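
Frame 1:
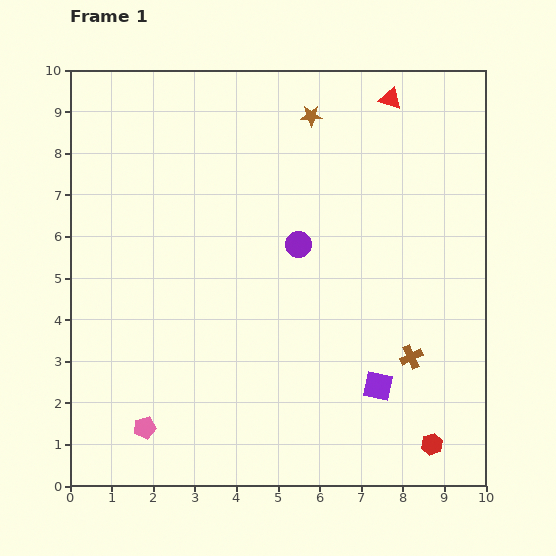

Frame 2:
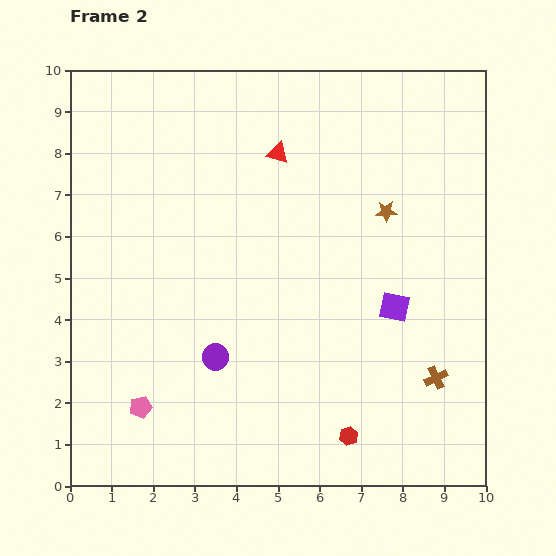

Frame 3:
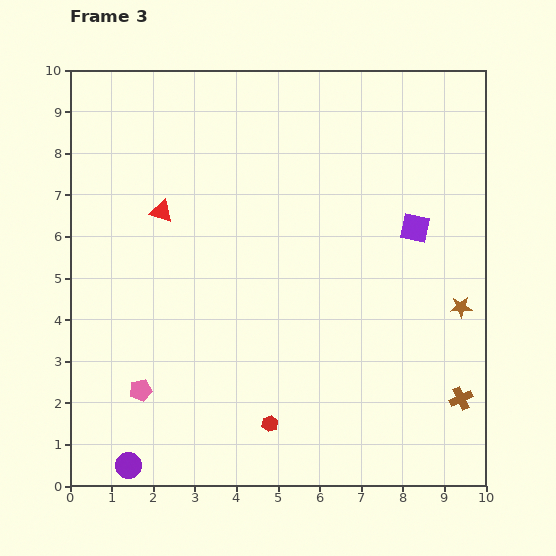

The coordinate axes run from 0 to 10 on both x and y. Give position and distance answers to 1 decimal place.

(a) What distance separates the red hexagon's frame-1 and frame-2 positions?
2.0

The red hexagon moved from (8.7, 1.0) to (6.7, 1.2), a distance of √(2.0² + 0.2²) ≈ 2.0.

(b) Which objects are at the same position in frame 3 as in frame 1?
none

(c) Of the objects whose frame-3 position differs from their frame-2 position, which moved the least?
the pink pentagon

(moved 0.4)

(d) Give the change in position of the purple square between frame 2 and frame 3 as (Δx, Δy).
(0.5, 1.9)

The purple square was at (7.8, 4.3) in frame 2 and (8.3, 6.2) in frame 3.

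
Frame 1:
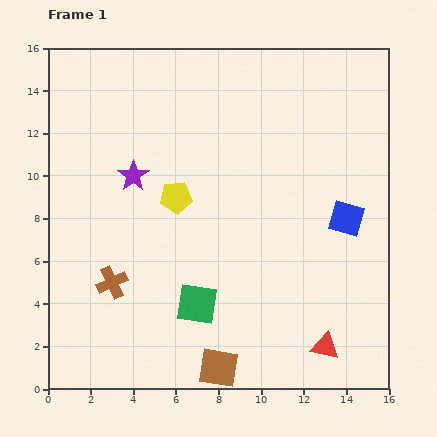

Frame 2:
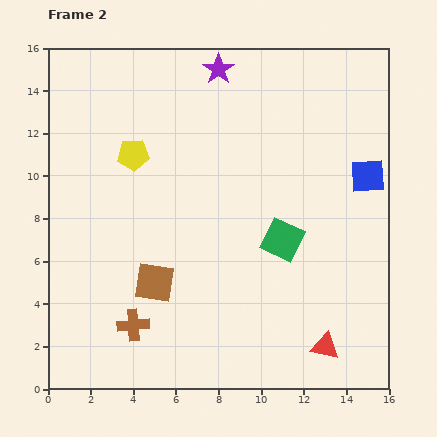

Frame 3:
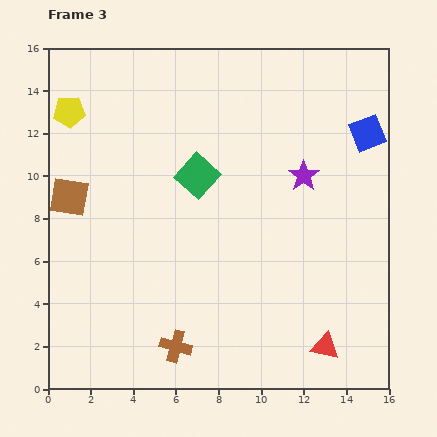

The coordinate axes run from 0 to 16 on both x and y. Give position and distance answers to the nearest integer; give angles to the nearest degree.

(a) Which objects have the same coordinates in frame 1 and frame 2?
the red triangle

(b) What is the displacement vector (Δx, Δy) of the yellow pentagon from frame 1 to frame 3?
(-5, 4)

The yellow pentagon was at (6, 9) in frame 1 and (1, 13) in frame 3.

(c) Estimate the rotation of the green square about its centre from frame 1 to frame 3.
34° clockwise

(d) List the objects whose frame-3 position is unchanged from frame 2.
the red triangle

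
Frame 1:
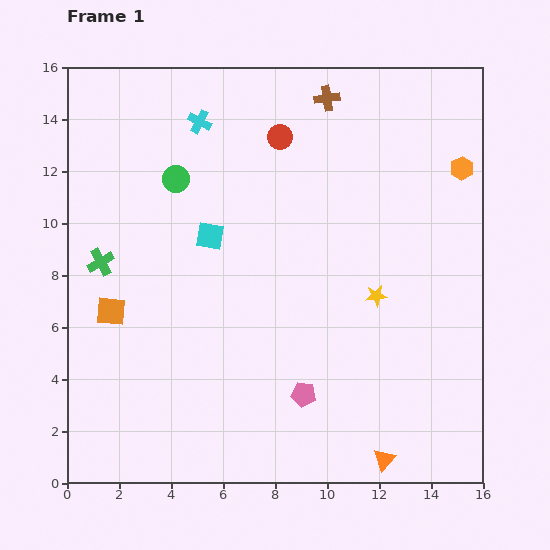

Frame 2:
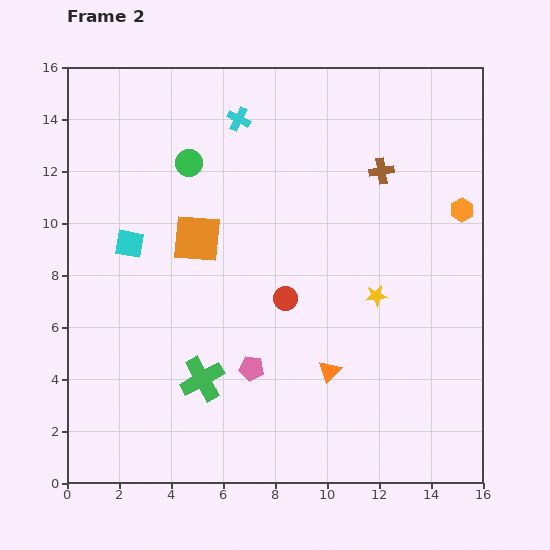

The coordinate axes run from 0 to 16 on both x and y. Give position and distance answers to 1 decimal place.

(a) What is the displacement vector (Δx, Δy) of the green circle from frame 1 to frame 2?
(0.5, 0.6)

The green circle was at (4.2, 11.7) in frame 1 and (4.7, 12.3) in frame 2.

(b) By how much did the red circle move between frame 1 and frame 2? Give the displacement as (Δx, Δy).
(0.2, -6.2)

The red circle was at (8.2, 13.3) in frame 1 and (8.4, 7.1) in frame 2.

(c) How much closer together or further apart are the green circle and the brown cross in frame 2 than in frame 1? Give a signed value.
+0.8

Distance in frame 1: 6.6. Distance in frame 2: 7.4.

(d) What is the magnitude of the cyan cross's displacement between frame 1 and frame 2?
1.5

The cyan cross moved from (5.1, 13.9) to (6.6, 14.0), a distance of √(1.5² + 0.1²) ≈ 1.5.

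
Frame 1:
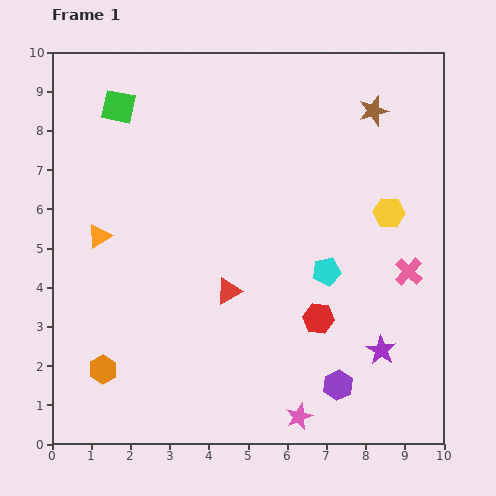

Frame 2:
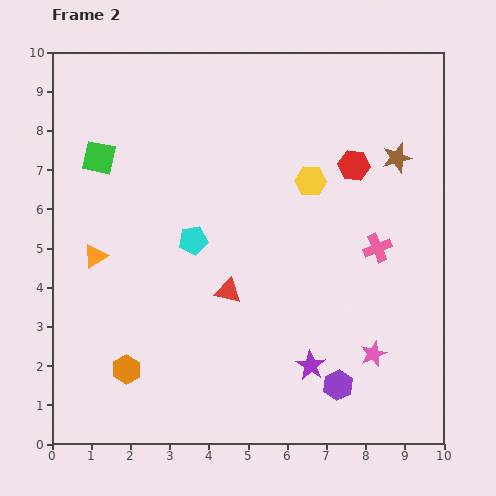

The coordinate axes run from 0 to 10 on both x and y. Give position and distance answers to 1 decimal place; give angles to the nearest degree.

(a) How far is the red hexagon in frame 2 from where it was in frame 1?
4.0

The red hexagon moved from (6.8, 3.2) to (7.7, 7.1), a distance of √(0.9² + 3.9²) ≈ 4.0.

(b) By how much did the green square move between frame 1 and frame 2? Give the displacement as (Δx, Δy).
(-0.5, -1.3)

The green square was at (1.7, 8.6) in frame 1 and (1.2, 7.3) in frame 2.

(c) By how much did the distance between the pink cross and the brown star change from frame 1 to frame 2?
-1.8

Distance in frame 1: 4.2. Distance in frame 2: 2.4.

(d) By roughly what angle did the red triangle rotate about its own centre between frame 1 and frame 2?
40° clockwise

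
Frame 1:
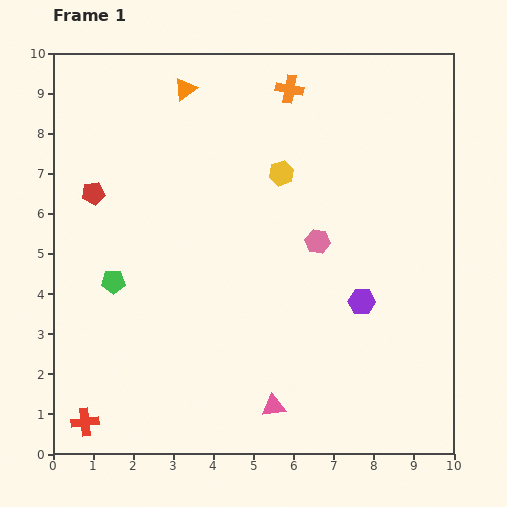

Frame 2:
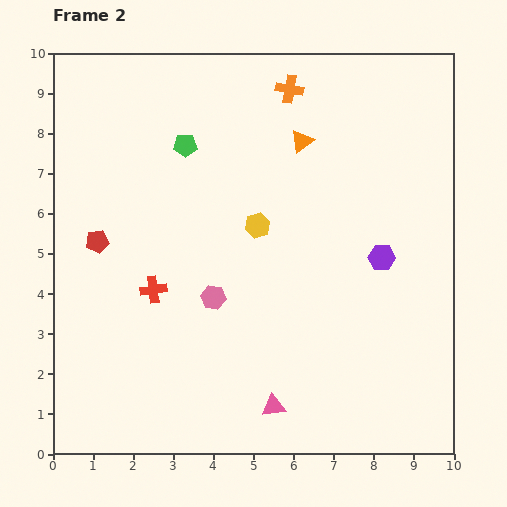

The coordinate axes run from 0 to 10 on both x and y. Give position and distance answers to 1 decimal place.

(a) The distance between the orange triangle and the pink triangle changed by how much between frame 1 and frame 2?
-1.6

Distance in frame 1: 8.2. Distance in frame 2: 6.6.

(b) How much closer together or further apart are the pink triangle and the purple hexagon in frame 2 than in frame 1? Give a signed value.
+1.2

Distance in frame 1: 3.4. Distance in frame 2: 4.6.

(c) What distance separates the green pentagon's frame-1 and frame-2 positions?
3.8

The green pentagon moved from (1.5, 4.3) to (3.3, 7.7), a distance of √(1.8² + 3.4²) ≈ 3.8.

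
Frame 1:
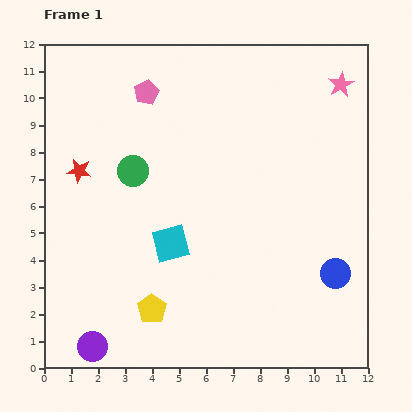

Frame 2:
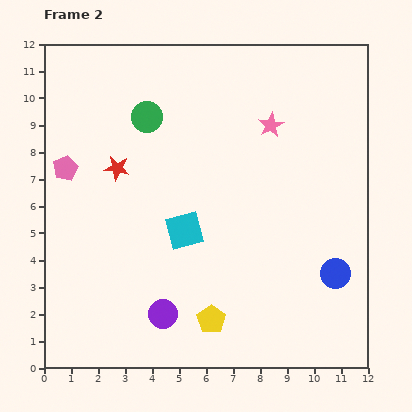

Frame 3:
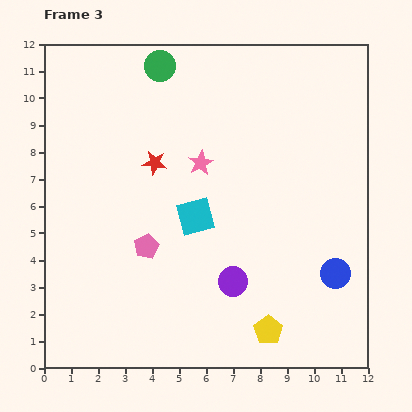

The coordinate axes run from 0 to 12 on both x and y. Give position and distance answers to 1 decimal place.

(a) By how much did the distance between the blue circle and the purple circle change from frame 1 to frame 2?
-2.8

Distance in frame 1: 9.4. Distance in frame 2: 6.6.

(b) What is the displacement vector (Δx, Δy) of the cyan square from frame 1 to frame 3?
(0.9, 1.0)

The cyan square was at (4.7, 4.6) in frame 1 and (5.6, 5.6) in frame 3.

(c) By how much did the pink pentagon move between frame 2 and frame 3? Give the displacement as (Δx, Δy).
(3.0, -2.9)

The pink pentagon was at (0.8, 7.4) in frame 2 and (3.8, 4.5) in frame 3.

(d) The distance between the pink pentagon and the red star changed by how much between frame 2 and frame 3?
+1.2

Distance in frame 2: 1.9. Distance in frame 3: 3.1.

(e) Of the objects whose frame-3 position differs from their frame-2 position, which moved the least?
the cyan square

(moved 0.6)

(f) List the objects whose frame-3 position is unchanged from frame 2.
the blue circle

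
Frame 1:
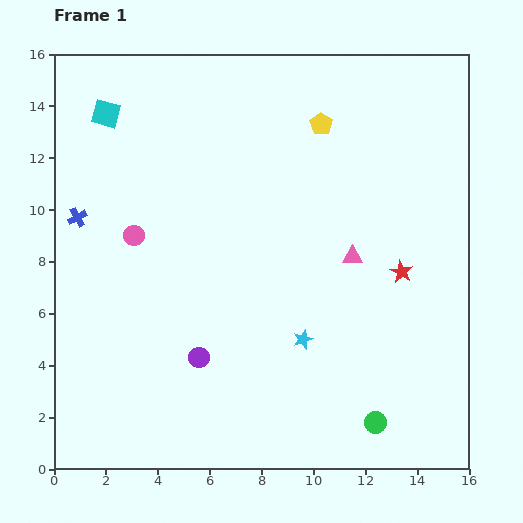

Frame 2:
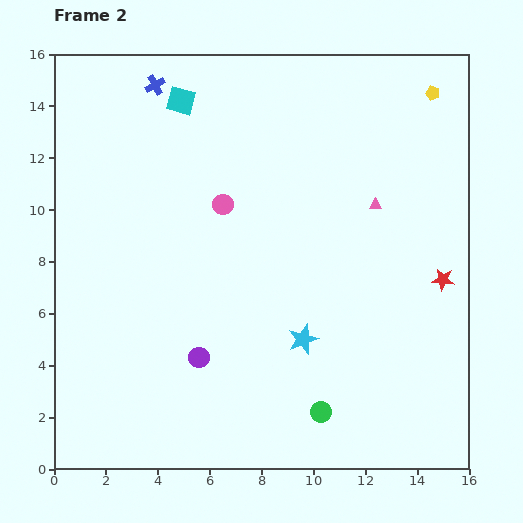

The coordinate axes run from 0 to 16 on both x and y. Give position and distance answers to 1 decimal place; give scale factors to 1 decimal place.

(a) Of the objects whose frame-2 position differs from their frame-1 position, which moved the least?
the red star

(moved 1.6)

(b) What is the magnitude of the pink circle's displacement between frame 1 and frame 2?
3.6

The pink circle moved from (3.1, 9.0) to (6.5, 10.2), a distance of √(3.4² + 1.2²) ≈ 3.6.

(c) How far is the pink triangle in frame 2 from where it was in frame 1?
2.2

The pink triangle moved from (11.5, 8.2) to (12.4, 10.2), a distance of √(0.9² + 2.0²) ≈ 2.2.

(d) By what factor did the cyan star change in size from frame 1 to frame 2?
1.5×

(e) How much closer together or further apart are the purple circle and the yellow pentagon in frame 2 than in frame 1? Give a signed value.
+3.4

Distance in frame 1: 10.2. Distance in frame 2: 13.6.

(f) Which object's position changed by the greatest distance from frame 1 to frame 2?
the blue cross

(moved 5.9; next 4.5)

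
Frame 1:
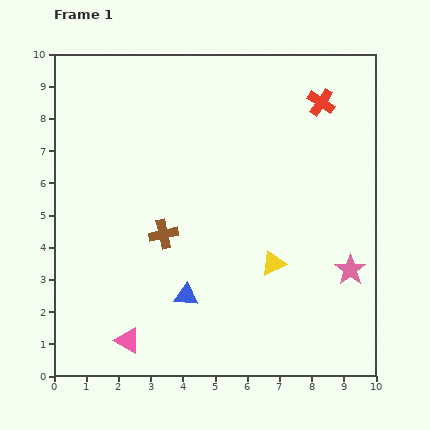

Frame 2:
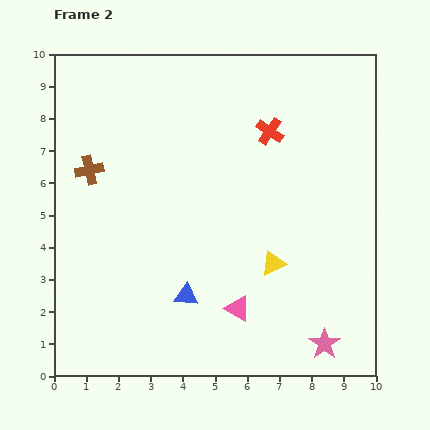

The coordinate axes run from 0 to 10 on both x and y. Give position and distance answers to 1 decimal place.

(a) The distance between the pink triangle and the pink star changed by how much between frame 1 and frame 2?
-4.3

Distance in frame 1: 7.2. Distance in frame 2: 2.9.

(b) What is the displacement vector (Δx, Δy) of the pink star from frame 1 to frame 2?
(-0.8, -2.3)

The pink star was at (9.2, 3.3) in frame 1 and (8.4, 1.0) in frame 2.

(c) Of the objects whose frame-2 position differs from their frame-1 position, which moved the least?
the red cross

(moved 1.8)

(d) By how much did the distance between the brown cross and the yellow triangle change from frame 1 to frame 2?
+2.9

Distance in frame 1: 3.5. Distance in frame 2: 6.4.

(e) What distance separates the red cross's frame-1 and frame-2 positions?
1.8

The red cross moved from (8.3, 8.5) to (6.7, 7.6), a distance of √(1.6² + 0.9²) ≈ 1.8.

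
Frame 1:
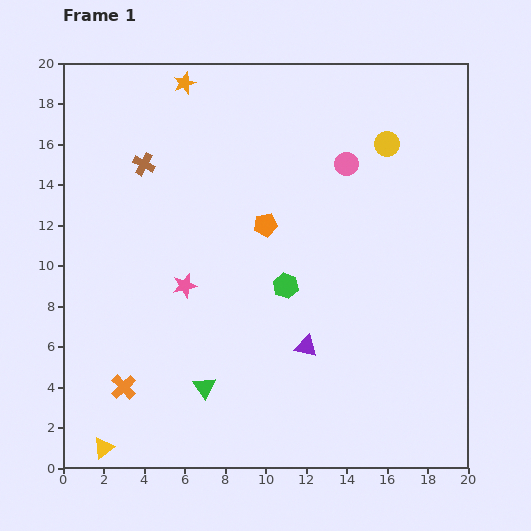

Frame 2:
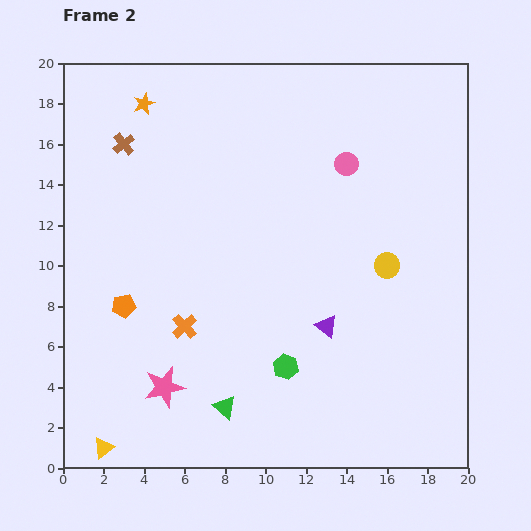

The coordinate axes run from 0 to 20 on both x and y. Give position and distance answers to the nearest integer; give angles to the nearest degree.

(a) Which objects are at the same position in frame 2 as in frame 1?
the yellow triangle, the pink circle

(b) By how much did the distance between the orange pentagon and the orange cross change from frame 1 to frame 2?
-8

Distance in frame 1: 11. Distance in frame 2: 3.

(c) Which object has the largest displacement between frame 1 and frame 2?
the orange pentagon

(moved 8; next 6)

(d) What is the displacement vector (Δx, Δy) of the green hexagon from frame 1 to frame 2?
(0, -4)

The green hexagon was at (11, 9) in frame 1 and (11, 5) in frame 2.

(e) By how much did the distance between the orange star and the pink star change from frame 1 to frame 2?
+4

Distance in frame 1: 10. Distance in frame 2: 14.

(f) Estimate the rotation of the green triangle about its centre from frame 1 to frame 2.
15° counter-clockwise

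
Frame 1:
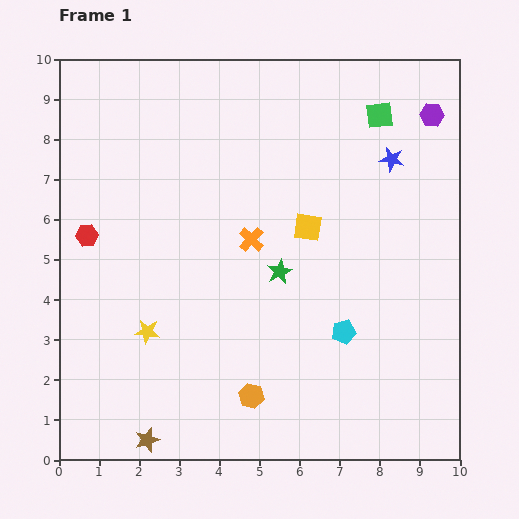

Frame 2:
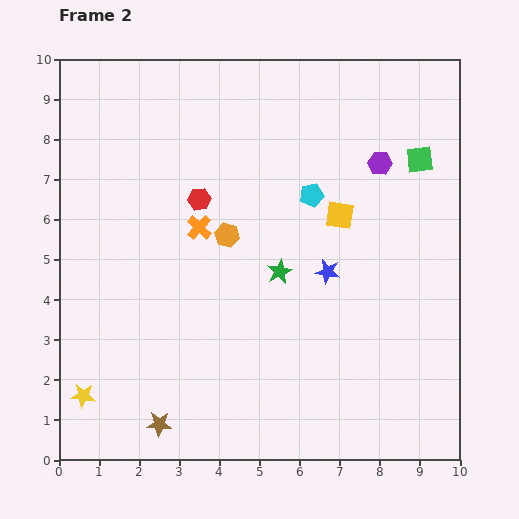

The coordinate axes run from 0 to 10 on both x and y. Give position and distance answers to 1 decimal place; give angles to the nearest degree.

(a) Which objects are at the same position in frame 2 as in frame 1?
the green star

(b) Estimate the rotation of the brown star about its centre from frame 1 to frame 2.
20° clockwise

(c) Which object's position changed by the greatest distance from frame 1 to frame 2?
the orange hexagon

(moved 4.0; next 3.5)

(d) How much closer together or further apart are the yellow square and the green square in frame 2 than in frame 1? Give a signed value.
-0.9

Distance in frame 1: 3.3. Distance in frame 2: 2.4.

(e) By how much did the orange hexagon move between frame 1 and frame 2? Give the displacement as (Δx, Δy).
(-0.6, 4.0)

The orange hexagon was at (4.8, 1.6) in frame 1 and (4.2, 5.6) in frame 2.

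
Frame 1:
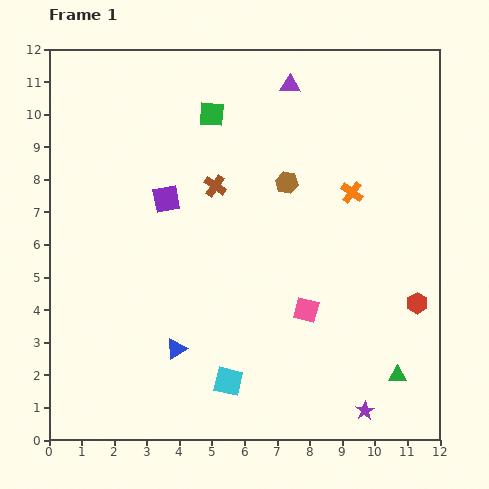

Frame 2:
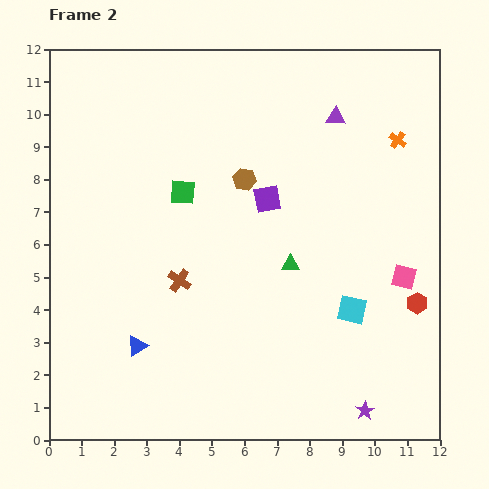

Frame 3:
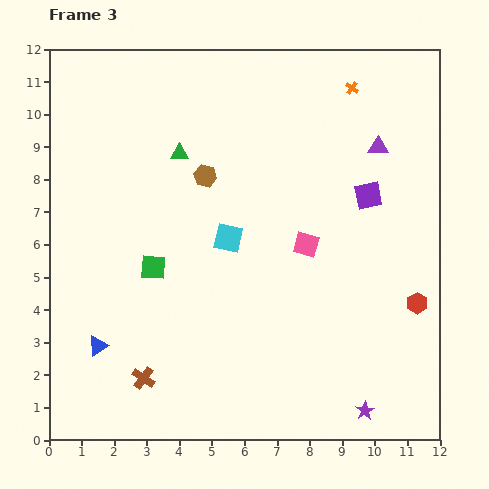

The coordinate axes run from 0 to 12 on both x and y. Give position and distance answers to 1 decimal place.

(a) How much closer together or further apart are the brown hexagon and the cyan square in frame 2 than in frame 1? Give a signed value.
-1.2

Distance in frame 1: 6.4. Distance in frame 2: 5.2.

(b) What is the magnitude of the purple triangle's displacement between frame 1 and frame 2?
1.7

The purple triangle moved from (7.4, 10.9) to (8.8, 9.9), a distance of √(1.4² + 1.0²) ≈ 1.7.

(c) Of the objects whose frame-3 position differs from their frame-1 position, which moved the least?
the pink square

(moved 2.0)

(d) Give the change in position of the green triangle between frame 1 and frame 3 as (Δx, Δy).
(-6.7, 6.8)

The green triangle was at (10.7, 2.0) in frame 1 and (4.0, 8.8) in frame 3.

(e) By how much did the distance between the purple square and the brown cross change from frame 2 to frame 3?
+5.2

Distance in frame 2: 3.7. Distance in frame 3: 8.9.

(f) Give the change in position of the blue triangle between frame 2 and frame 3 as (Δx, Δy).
(-1.2, 0.0)

The blue triangle was at (2.7, 2.9) in frame 2 and (1.5, 2.9) in frame 3.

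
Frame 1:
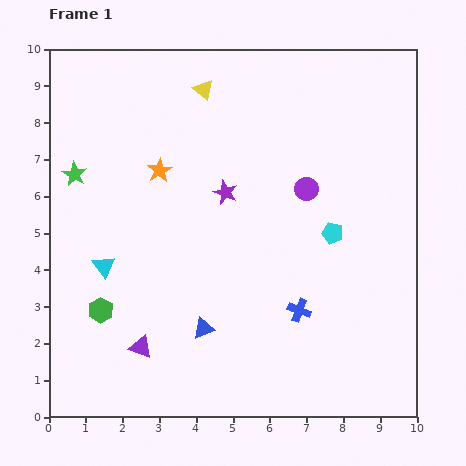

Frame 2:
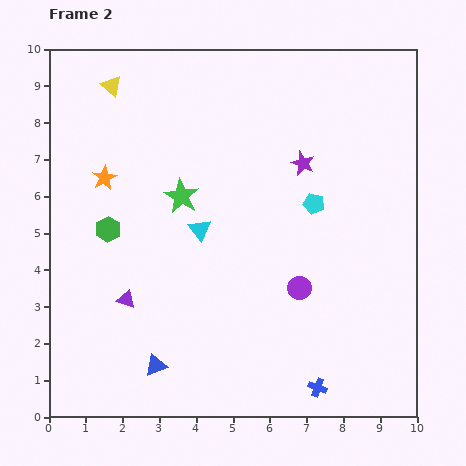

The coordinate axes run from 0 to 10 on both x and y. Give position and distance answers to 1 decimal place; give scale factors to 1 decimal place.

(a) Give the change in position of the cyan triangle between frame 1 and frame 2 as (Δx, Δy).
(2.6, 1.0)

The cyan triangle was at (1.5, 4.1) in frame 1 and (4.1, 5.1) in frame 2.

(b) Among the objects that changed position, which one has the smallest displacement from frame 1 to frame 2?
the cyan pentagon

(moved 0.9)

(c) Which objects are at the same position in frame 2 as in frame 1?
none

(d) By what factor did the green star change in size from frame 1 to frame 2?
1.4×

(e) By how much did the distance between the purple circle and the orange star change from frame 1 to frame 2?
+2.1

Distance in frame 1: 4.0. Distance in frame 2: 6.1.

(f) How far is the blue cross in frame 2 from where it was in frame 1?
2.2

The blue cross moved from (6.8, 2.9) to (7.3, 0.8), a distance of √(0.5² + 2.1²) ≈ 2.2.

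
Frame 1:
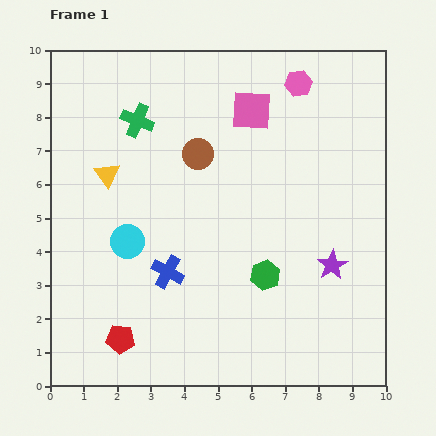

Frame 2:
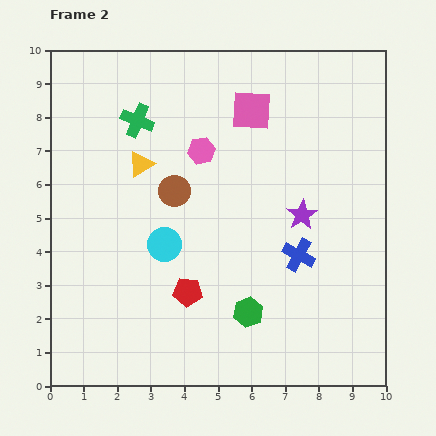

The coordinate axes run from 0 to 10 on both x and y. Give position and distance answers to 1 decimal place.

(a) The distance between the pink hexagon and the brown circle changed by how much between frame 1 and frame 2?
-2.3

Distance in frame 1: 3.7. Distance in frame 2: 1.4.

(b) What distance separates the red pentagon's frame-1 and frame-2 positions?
2.4

The red pentagon moved from (2.1, 1.4) to (4.1, 2.8), a distance of √(2.0² + 1.4²) ≈ 2.4.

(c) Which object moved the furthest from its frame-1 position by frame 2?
the blue cross

(moved 3.9; next 3.5)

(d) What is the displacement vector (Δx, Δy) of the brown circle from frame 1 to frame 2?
(-0.7, -1.1)

The brown circle was at (4.4, 6.9) in frame 1 and (3.7, 5.8) in frame 2.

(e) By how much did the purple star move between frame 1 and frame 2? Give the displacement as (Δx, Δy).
(-0.9, 1.5)

The purple star was at (8.4, 3.6) in frame 1 and (7.5, 5.1) in frame 2.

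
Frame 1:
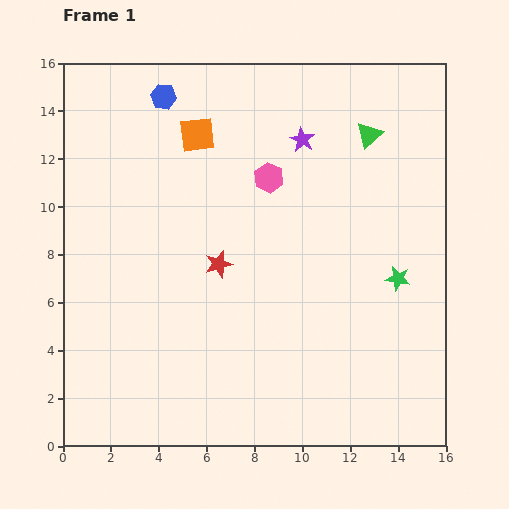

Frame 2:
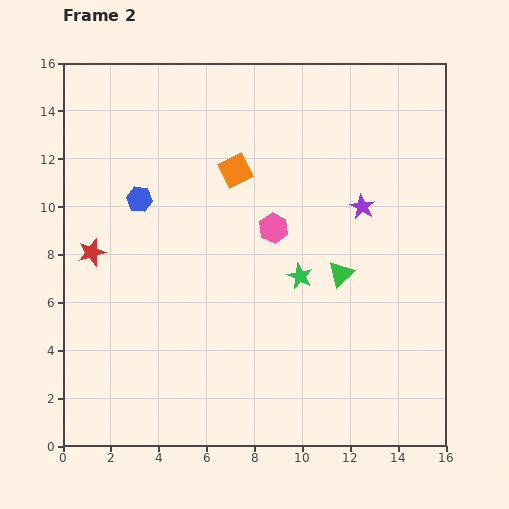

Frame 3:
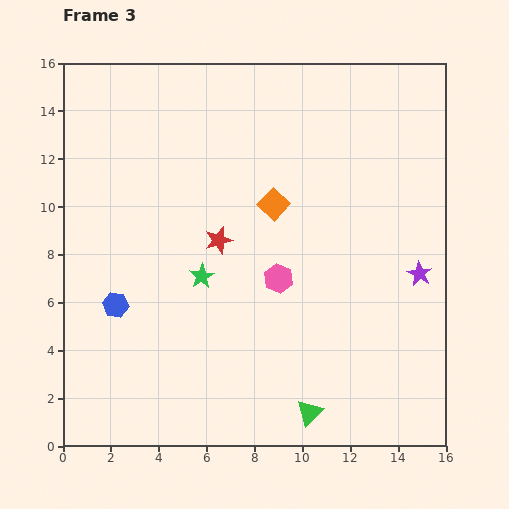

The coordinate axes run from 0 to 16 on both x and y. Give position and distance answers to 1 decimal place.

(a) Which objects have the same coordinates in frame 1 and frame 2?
none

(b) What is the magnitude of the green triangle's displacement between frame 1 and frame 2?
5.9

The green triangle moved from (12.8, 13.0) to (11.6, 7.2), a distance of √(1.2² + 5.8²) ≈ 5.9.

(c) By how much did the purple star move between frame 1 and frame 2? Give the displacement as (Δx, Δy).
(2.5, -2.8)

The purple star was at (10.0, 12.8) in frame 1 and (12.5, 10.0) in frame 2.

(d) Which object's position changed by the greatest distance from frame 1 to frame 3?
the green triangle

(moved 11.9; next 8.9)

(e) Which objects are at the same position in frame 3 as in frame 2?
none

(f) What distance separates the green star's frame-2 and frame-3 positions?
4.1

The green star moved from (9.9, 7.1) to (5.8, 7.1), a distance of √(4.1² + 0.0²) ≈ 4.1.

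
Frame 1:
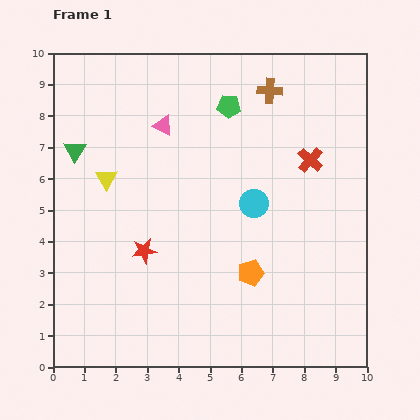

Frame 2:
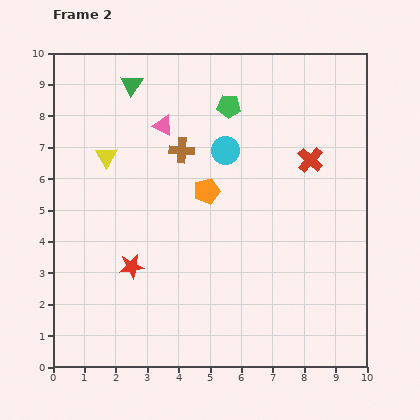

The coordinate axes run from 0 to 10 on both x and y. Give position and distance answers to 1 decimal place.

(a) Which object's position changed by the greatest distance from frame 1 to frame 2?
the brown cross

(moved 3.4; next 3.0)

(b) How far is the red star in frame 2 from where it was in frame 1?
0.6

The red star moved from (2.9, 3.7) to (2.5, 3.2), a distance of √(0.4² + 0.5²) ≈ 0.6.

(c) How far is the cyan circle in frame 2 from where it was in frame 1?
1.9

The cyan circle moved from (6.4, 5.2) to (5.5, 6.9), a distance of √(0.9² + 1.7²) ≈ 1.9.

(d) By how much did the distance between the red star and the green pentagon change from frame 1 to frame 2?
+0.7

Distance in frame 1: 5.3. Distance in frame 2: 6.0.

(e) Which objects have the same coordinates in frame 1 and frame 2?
the green pentagon, the pink triangle, the red cross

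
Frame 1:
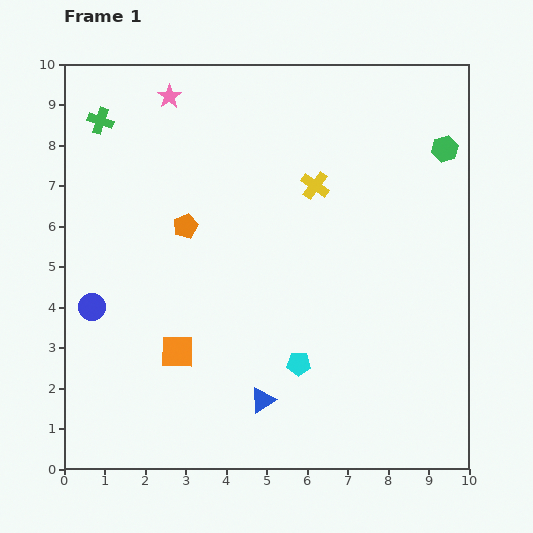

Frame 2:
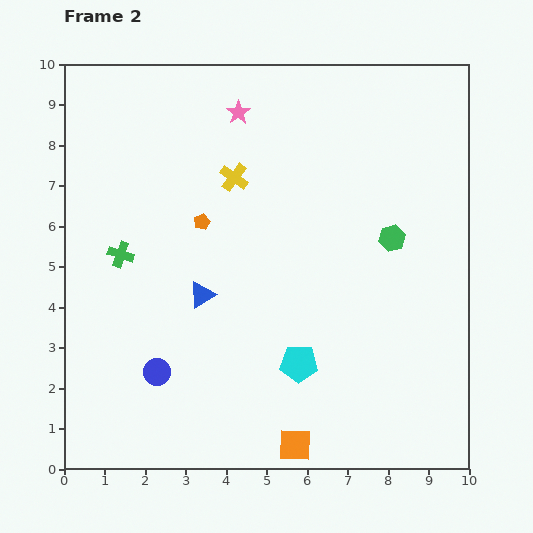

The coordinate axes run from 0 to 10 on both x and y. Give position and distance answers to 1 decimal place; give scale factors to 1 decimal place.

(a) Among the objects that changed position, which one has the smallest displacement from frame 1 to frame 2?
the orange pentagon

(moved 0.4)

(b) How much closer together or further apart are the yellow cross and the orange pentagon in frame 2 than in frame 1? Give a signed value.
-2.0

Distance in frame 1: 3.4. Distance in frame 2: 1.4.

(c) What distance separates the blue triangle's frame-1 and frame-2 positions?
3.0

The blue triangle moved from (4.9, 1.7) to (3.4, 4.3), a distance of √(1.5² + 2.6²) ≈ 3.0.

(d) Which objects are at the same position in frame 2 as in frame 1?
the cyan pentagon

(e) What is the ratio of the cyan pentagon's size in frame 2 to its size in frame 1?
1.5×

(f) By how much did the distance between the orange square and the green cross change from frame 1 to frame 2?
+0.4

Distance in frame 1: 6.0. Distance in frame 2: 6.4.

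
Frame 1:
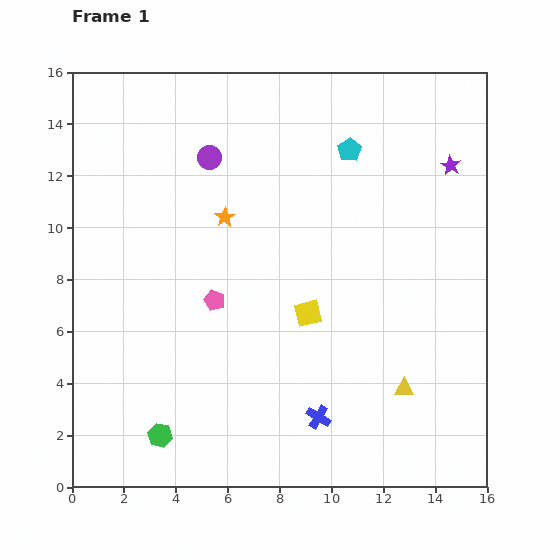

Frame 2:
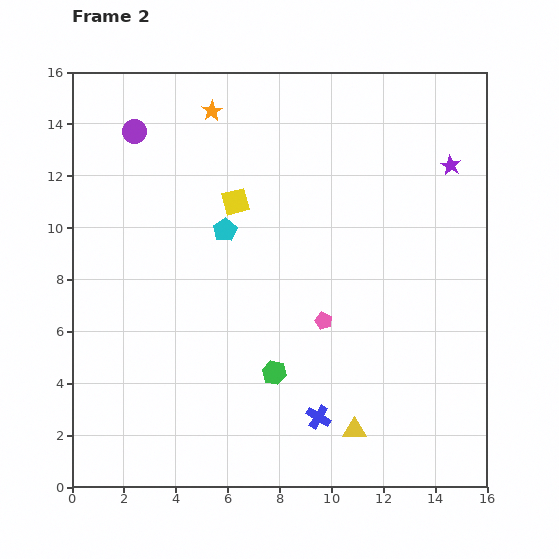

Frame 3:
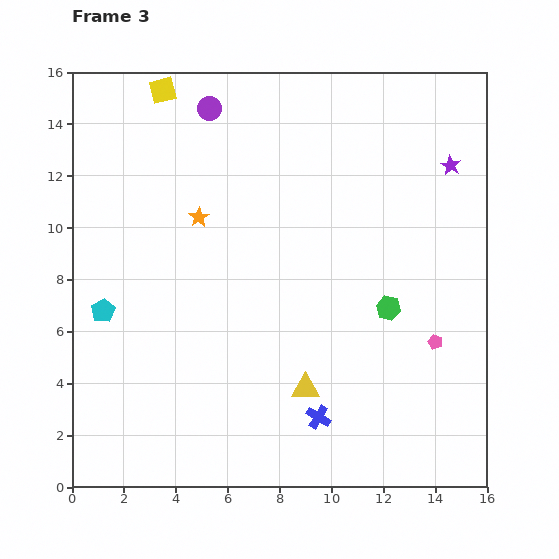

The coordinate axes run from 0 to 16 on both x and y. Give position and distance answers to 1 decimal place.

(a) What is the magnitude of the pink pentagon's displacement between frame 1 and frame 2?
4.3

The pink pentagon moved from (5.5, 7.2) to (9.7, 6.4), a distance of √(4.2² + 0.8²) ≈ 4.3.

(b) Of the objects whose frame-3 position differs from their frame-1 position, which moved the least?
the orange star

(moved 1.0)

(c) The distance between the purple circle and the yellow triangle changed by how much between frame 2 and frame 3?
-2.9

Distance in frame 2: 14.3. Distance in frame 3: 11.4.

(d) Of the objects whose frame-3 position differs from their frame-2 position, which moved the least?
the yellow triangle

(moved 2.5)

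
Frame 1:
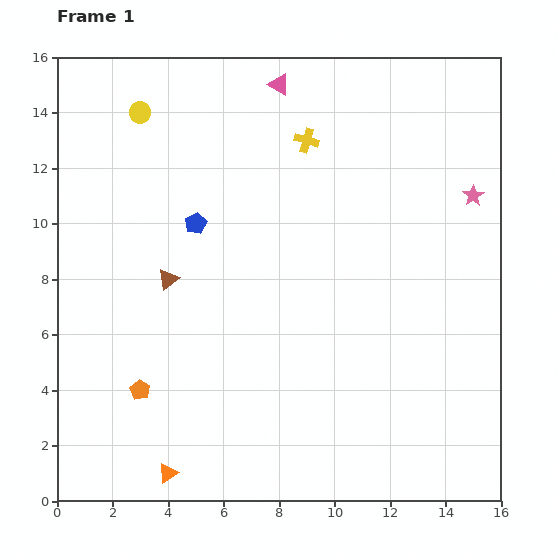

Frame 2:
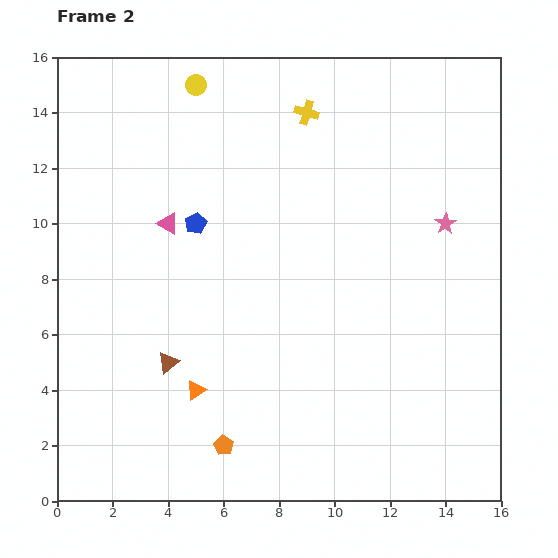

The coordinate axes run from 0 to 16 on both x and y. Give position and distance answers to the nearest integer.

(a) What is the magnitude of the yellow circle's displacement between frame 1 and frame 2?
2

The yellow circle moved from (3, 14) to (5, 15), a distance of √(2² + 1²) ≈ 2.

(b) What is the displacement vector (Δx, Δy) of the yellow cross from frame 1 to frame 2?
(0, 1)

The yellow cross was at (9, 13) in frame 1 and (9, 14) in frame 2.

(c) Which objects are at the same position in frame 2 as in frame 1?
the blue pentagon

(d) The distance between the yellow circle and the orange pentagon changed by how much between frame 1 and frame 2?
+3

Distance in frame 1: 10. Distance in frame 2: 13.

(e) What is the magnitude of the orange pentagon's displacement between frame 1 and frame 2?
4

The orange pentagon moved from (3, 4) to (6, 2), a distance of √(3² + 2²) ≈ 4.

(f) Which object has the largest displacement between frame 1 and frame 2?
the pink triangle

(moved 6; next 4)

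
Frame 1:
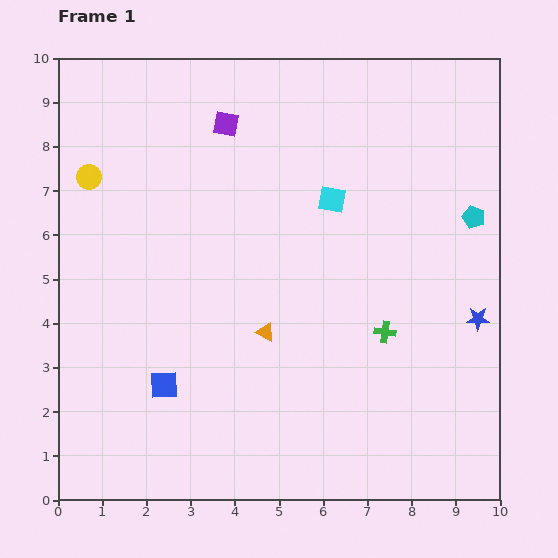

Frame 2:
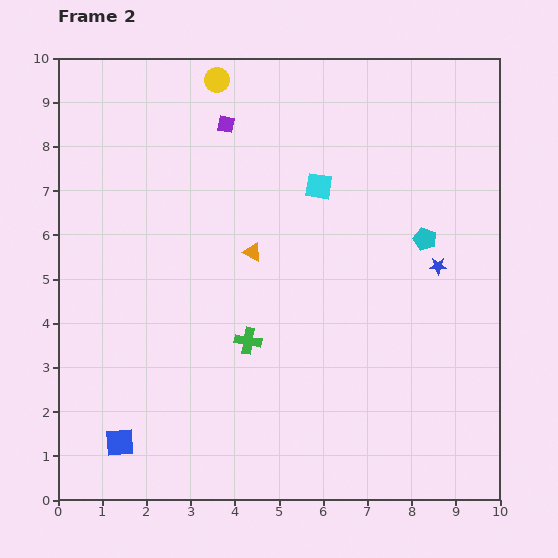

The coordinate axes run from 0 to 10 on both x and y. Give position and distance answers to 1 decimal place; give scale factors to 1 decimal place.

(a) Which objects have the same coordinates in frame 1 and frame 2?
the purple square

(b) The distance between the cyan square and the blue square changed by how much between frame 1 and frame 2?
+1.6

Distance in frame 1: 5.7. Distance in frame 2: 7.3.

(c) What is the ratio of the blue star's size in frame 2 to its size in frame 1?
0.7×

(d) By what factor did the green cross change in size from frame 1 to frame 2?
1.3×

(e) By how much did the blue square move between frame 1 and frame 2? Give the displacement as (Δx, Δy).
(-1.0, -1.3)

The blue square was at (2.4, 2.6) in frame 1 and (1.4, 1.3) in frame 2.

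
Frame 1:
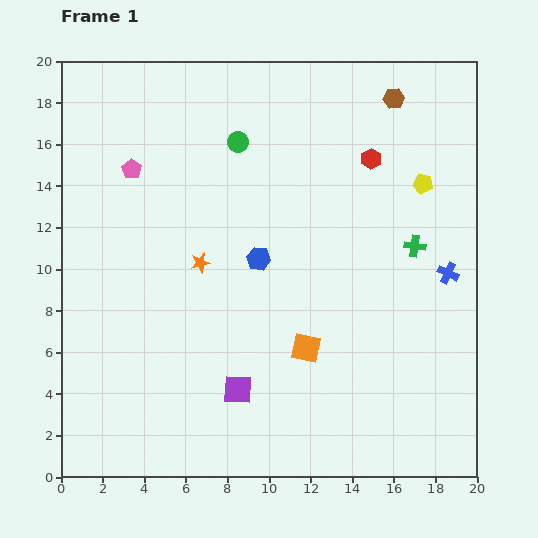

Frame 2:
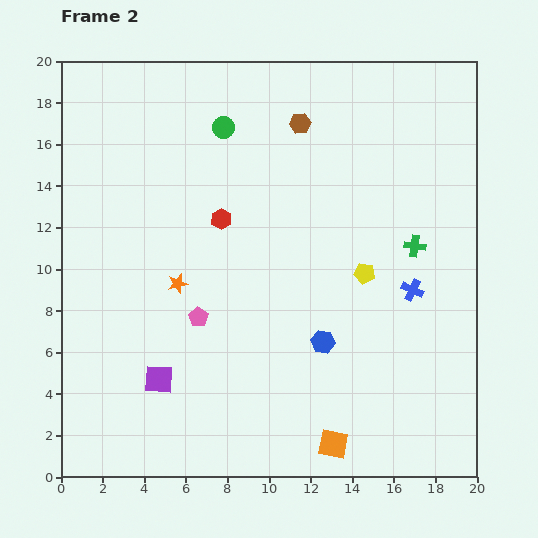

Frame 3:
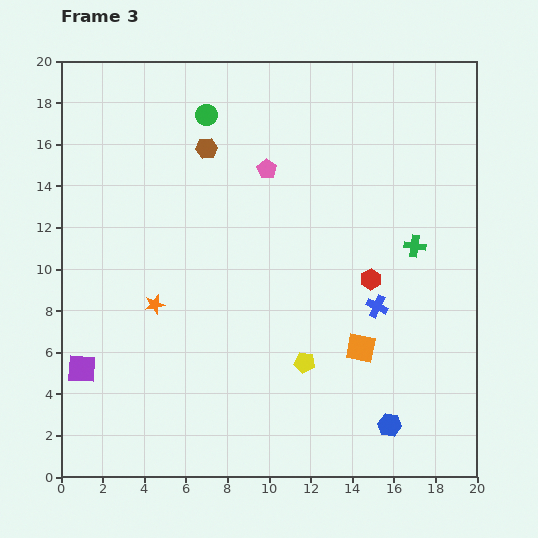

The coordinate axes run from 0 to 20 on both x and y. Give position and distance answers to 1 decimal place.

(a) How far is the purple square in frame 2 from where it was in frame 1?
3.8

The purple square moved from (8.5, 4.2) to (4.7, 4.7), a distance of √(3.8² + 0.5²) ≈ 3.8.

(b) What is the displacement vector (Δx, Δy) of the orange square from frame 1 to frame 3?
(2.6, 0.0)

The orange square was at (11.8, 6.2) in frame 1 and (14.4, 6.2) in frame 3.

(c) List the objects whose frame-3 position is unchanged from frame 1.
the green cross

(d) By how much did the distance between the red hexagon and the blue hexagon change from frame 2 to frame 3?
-0.6

Distance in frame 2: 7.7. Distance in frame 3: 7.1.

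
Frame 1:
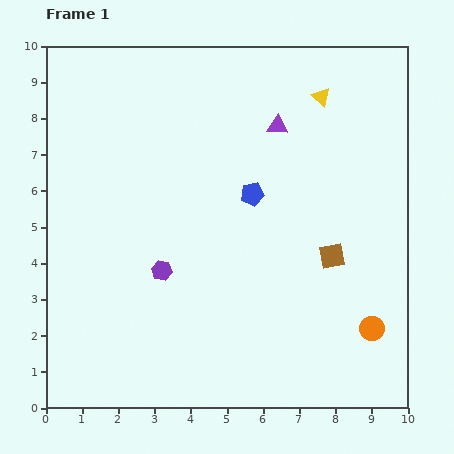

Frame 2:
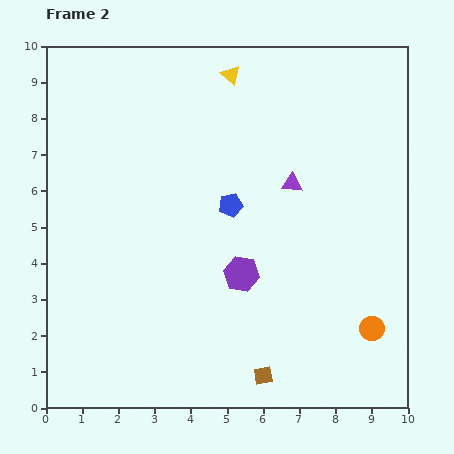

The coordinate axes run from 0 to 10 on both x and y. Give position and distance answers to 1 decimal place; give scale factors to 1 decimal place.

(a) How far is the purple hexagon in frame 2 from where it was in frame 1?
2.2

The purple hexagon moved from (3.2, 3.8) to (5.4, 3.7), a distance of √(2.2² + 0.1²) ≈ 2.2.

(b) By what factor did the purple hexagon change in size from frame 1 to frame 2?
1.7×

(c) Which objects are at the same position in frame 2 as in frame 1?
the orange circle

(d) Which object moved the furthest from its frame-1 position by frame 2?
the brown square

(moved 3.8; next 2.6)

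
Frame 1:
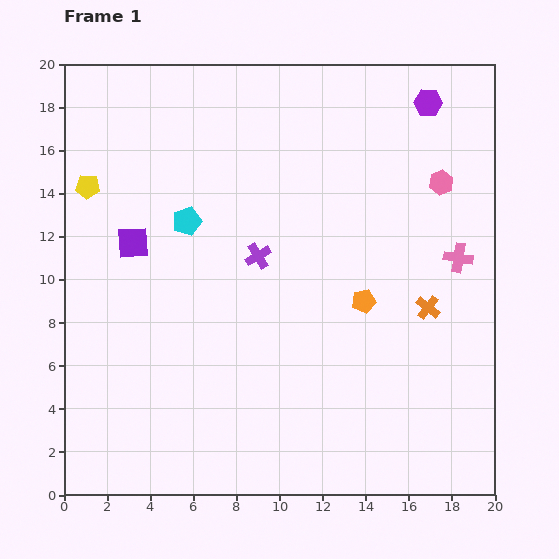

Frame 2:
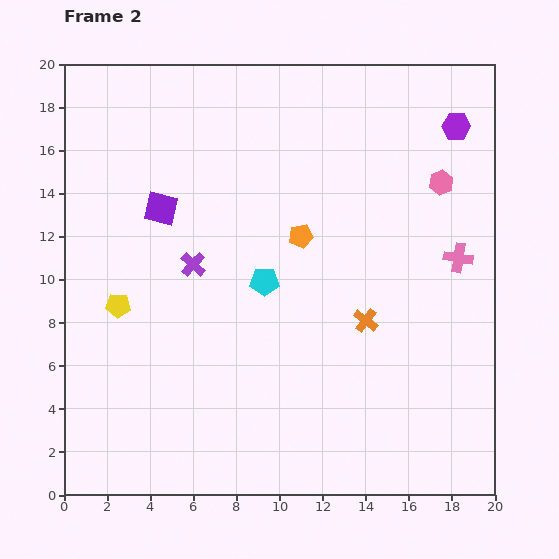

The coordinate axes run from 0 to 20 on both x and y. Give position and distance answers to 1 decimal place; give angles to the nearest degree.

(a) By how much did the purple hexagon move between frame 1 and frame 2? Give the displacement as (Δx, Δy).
(1.3, -1.1)

The purple hexagon was at (16.9, 18.2) in frame 1 and (18.2, 17.1) in frame 2.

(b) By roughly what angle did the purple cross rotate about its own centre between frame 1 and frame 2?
18° counter-clockwise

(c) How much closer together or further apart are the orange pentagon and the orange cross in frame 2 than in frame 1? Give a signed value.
+1.9

Distance in frame 1: 3.0. Distance in frame 2: 4.9.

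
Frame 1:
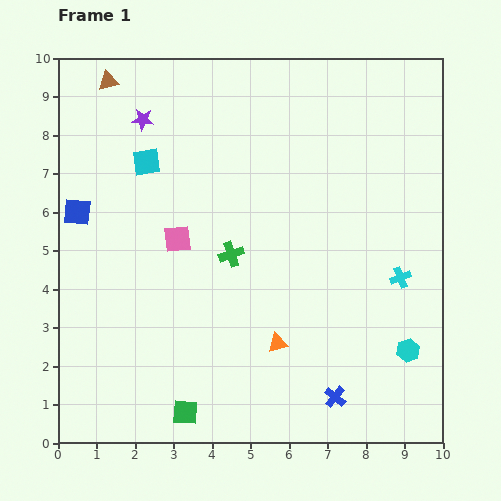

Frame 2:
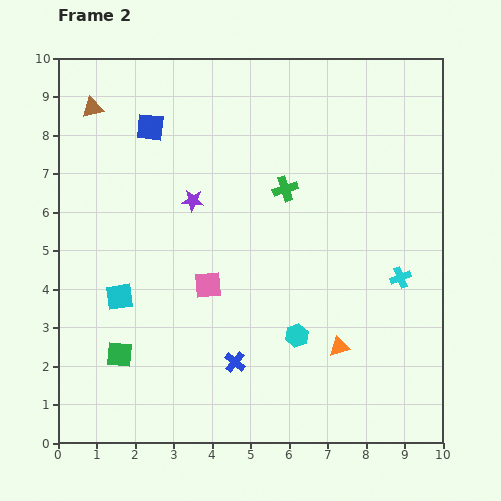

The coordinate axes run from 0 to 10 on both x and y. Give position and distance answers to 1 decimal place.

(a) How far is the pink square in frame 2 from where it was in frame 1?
1.4

The pink square moved from (3.1, 5.3) to (3.9, 4.1), a distance of √(0.8² + 1.2²) ≈ 1.4.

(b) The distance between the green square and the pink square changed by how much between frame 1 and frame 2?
-1.6

Distance in frame 1: 4.5. Distance in frame 2: 2.9.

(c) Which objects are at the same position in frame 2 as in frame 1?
the cyan cross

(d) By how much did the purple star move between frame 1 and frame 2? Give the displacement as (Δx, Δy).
(1.3, -2.1)

The purple star was at (2.2, 8.4) in frame 1 and (3.5, 6.3) in frame 2.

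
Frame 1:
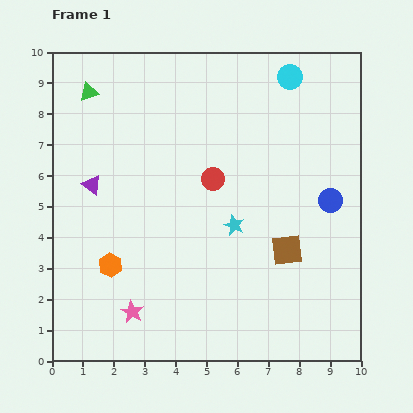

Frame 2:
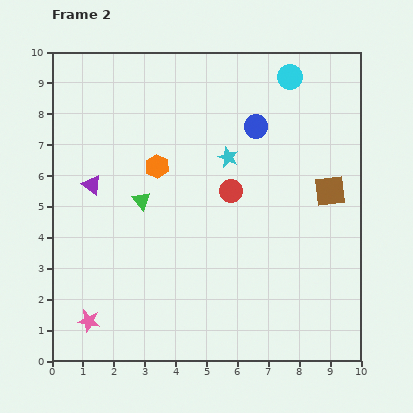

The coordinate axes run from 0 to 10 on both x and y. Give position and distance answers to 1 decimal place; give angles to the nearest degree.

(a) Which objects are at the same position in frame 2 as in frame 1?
the cyan circle, the purple triangle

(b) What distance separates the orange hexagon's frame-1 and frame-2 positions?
3.5

The orange hexagon moved from (1.9, 3.1) to (3.4, 6.3), a distance of √(1.5² + 3.2²) ≈ 3.5.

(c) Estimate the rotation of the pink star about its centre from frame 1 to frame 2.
18° counter-clockwise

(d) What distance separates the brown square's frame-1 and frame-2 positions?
2.4

The brown square moved from (7.6, 3.6) to (9.0, 5.5), a distance of √(1.4² + 1.9²) ≈ 2.4.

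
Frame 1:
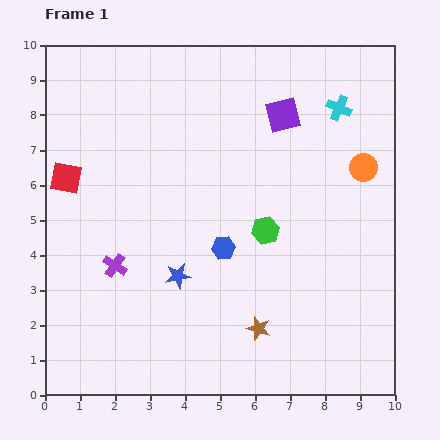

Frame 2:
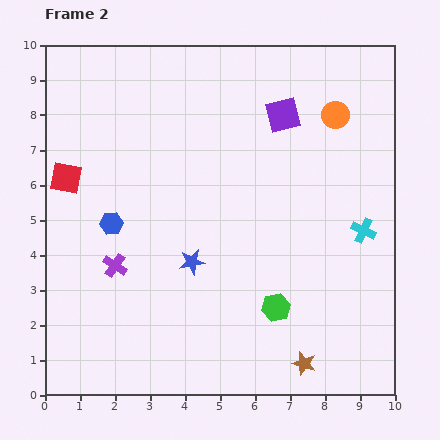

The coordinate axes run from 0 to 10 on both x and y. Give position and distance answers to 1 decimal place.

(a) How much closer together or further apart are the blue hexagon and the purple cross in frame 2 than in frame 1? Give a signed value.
-1.9

Distance in frame 1: 3.1. Distance in frame 2: 1.2.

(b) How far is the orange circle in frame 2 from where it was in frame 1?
1.7

The orange circle moved from (9.1, 6.5) to (8.3, 8.0), a distance of √(0.8² + 1.5²) ≈ 1.7.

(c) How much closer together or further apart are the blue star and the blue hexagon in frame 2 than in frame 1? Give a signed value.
+1.0

Distance in frame 1: 1.5. Distance in frame 2: 2.5.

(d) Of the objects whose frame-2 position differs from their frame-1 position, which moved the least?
the blue star

(moved 0.6)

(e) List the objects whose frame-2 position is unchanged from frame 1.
the purple cross, the purple square, the red square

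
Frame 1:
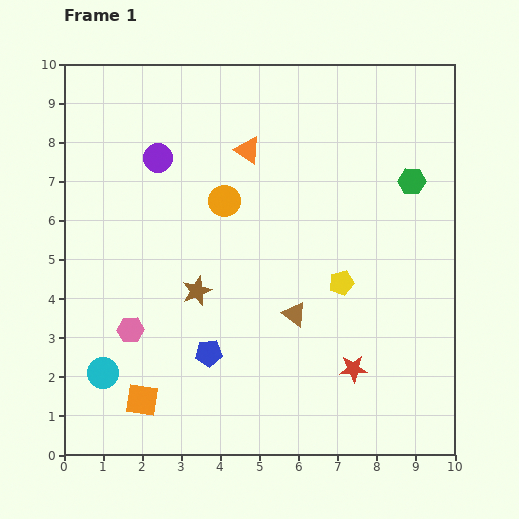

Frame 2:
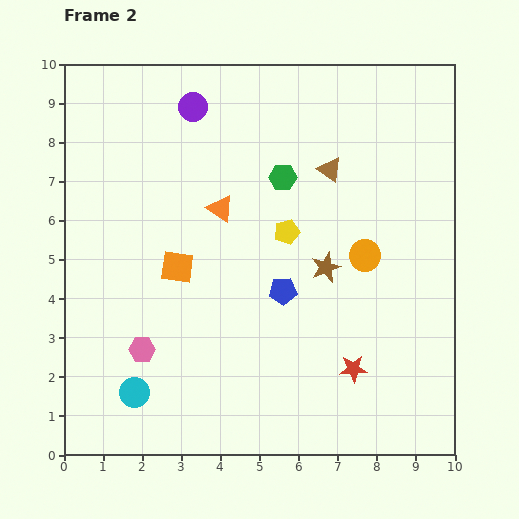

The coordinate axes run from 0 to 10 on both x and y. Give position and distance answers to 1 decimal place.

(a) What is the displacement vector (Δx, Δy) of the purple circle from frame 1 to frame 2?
(0.9, 1.3)

The purple circle was at (2.4, 7.6) in frame 1 and (3.3, 8.9) in frame 2.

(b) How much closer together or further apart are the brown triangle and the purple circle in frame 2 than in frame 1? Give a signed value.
-1.5

Distance in frame 1: 5.3. Distance in frame 2: 3.8.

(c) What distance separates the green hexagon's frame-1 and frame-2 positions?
3.3

The green hexagon moved from (8.9, 7.0) to (5.6, 7.1), a distance of √(3.3² + 0.1²) ≈ 3.3.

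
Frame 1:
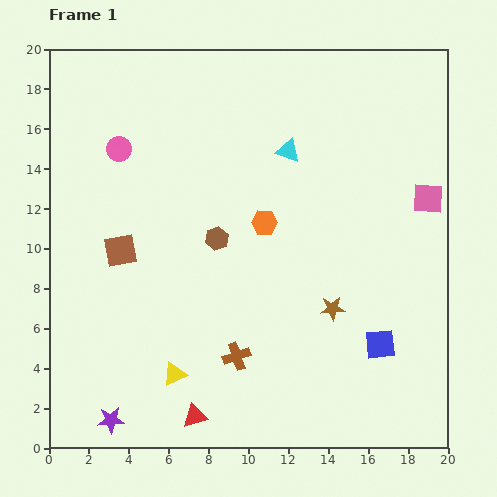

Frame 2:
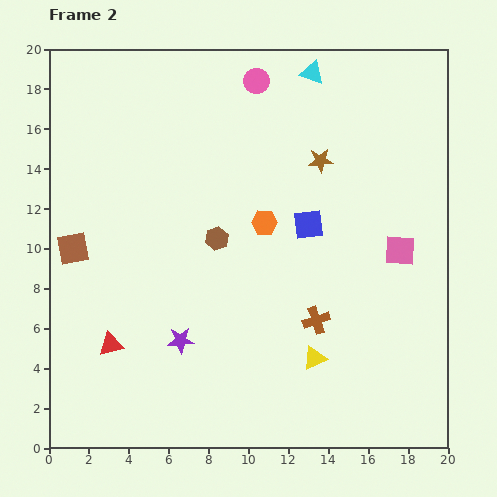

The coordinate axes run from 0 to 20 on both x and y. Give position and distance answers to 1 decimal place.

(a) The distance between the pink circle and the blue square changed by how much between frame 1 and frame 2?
-8.7

Distance in frame 1: 16.4. Distance in frame 2: 7.7.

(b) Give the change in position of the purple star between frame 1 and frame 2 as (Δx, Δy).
(3.5, 4.0)

The purple star was at (3.1, 1.4) in frame 1 and (6.6, 5.4) in frame 2.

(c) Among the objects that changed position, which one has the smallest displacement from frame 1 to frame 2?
the brown square

(moved 2.4)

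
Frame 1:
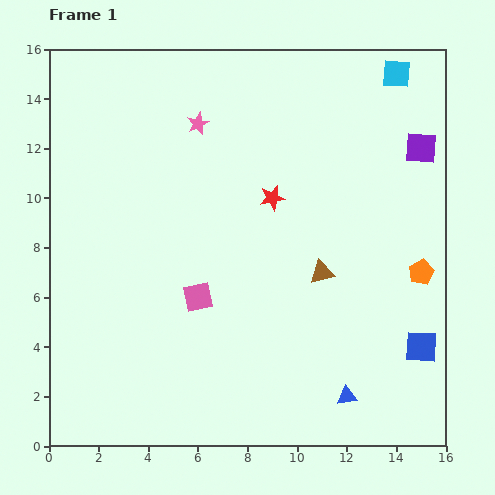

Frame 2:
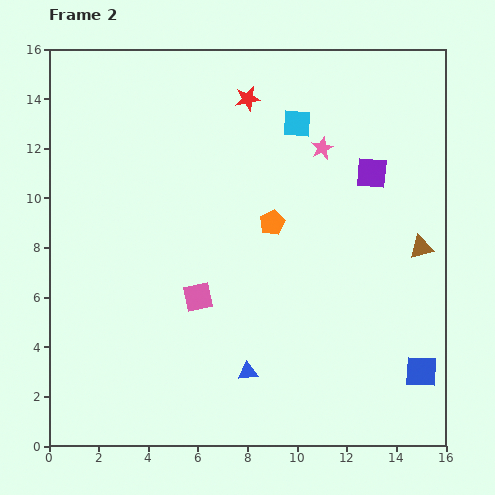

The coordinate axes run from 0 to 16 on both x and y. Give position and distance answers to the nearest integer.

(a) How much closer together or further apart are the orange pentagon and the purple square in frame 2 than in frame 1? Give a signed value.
-1

Distance in frame 1: 5. Distance in frame 2: 4.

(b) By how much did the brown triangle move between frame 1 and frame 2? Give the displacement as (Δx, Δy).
(4, 1)

The brown triangle was at (11, 7) in frame 1 and (15, 8) in frame 2.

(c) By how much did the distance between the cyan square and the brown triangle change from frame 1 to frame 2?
-2

Distance in frame 1: 9. Distance in frame 2: 7.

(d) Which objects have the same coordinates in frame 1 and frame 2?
the pink square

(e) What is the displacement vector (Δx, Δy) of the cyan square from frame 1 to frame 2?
(-4, -2)

The cyan square was at (14, 15) in frame 1 and (10, 13) in frame 2.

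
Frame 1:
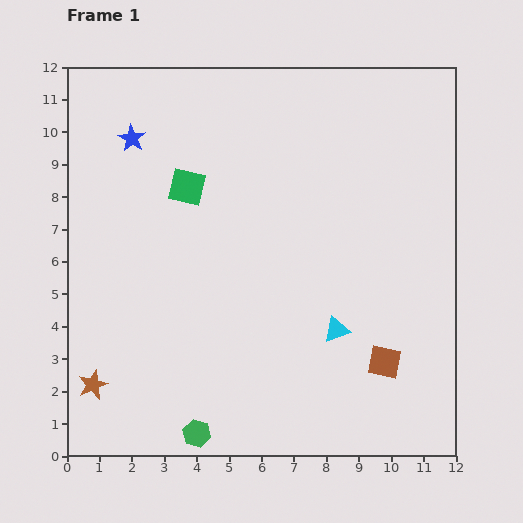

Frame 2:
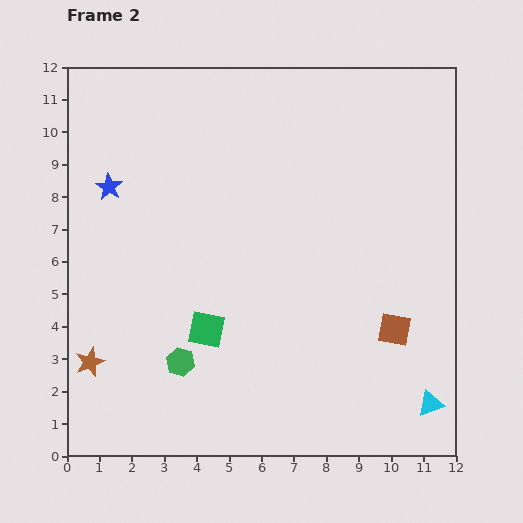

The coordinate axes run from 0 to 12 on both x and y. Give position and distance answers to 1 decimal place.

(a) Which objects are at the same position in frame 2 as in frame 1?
none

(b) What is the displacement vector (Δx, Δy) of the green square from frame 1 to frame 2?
(0.6, -4.4)

The green square was at (3.7, 8.3) in frame 1 and (4.3, 3.9) in frame 2.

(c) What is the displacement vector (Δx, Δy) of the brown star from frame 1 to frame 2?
(-0.1, 0.7)

The brown star was at (0.8, 2.2) in frame 1 and (0.7, 2.9) in frame 2.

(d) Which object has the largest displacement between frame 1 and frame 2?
the green square

(moved 4.4; next 3.7)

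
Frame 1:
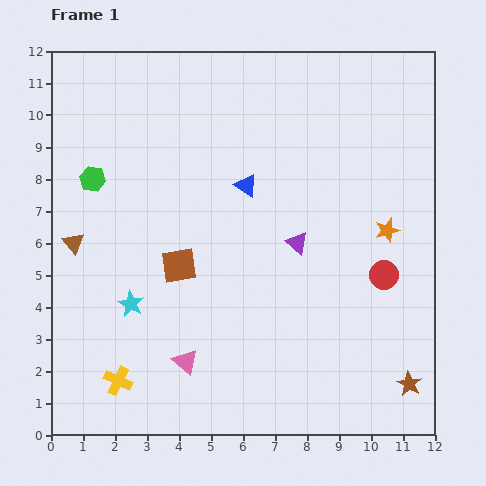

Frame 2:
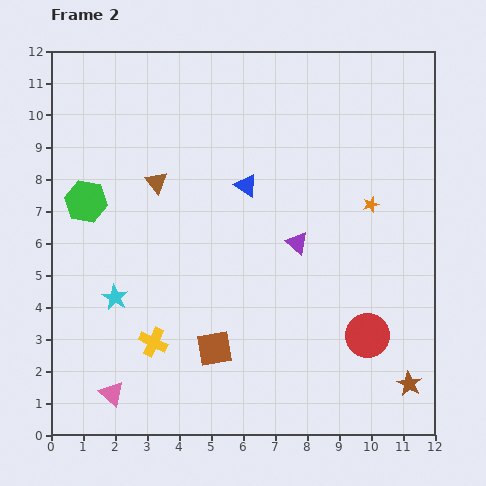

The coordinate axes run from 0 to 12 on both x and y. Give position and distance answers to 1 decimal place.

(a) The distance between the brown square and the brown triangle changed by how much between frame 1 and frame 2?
+2.1

Distance in frame 1: 3.4. Distance in frame 2: 5.5.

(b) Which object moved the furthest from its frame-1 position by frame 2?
the brown triangle

(moved 3.2; next 2.8)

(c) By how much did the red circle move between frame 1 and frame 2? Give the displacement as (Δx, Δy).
(-0.5, -1.9)

The red circle was at (10.4, 5.0) in frame 1 and (9.9, 3.1) in frame 2.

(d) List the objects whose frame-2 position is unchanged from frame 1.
the blue triangle, the purple triangle, the brown star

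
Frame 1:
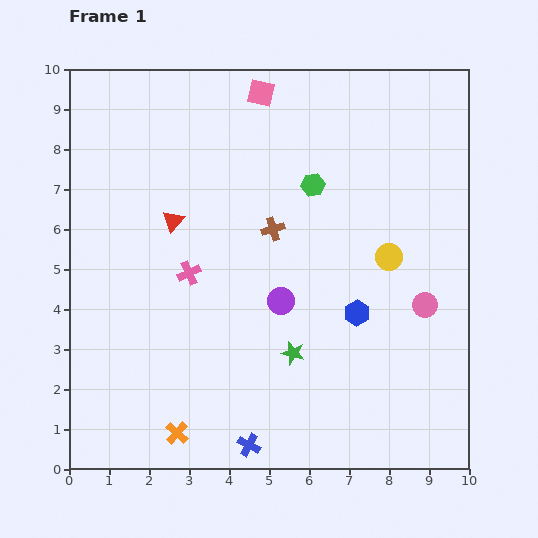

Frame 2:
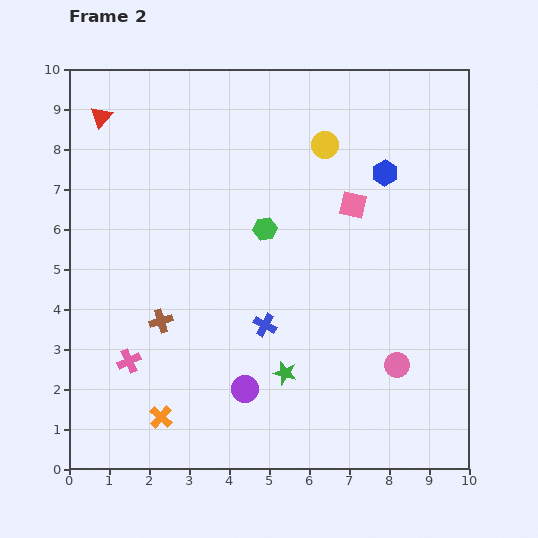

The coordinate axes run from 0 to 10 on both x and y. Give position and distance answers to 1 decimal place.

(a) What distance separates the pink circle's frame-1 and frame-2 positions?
1.7

The pink circle moved from (8.9, 4.1) to (8.2, 2.6), a distance of √(0.7² + 1.5²) ≈ 1.7.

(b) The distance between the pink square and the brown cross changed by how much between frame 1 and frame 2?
+2.2

Distance in frame 1: 3.4. Distance in frame 2: 5.6.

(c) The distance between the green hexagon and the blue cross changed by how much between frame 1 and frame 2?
-4.3

Distance in frame 1: 6.7. Distance in frame 2: 2.4.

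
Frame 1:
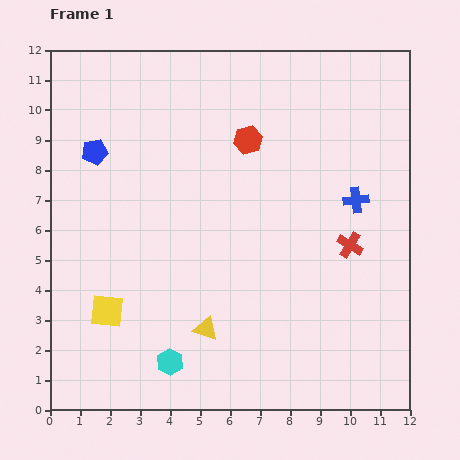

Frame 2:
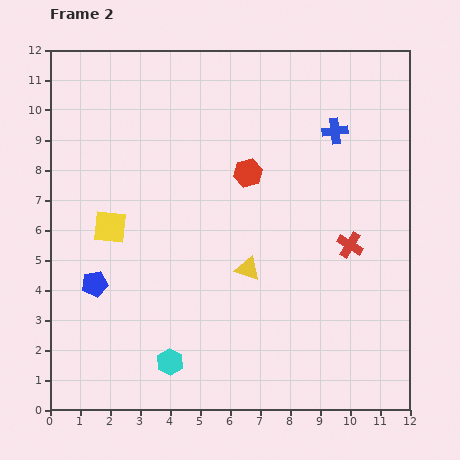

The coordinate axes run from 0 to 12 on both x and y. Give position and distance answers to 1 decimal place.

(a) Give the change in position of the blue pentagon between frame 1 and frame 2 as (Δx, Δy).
(0.0, -4.4)

The blue pentagon was at (1.5, 8.6) in frame 1 and (1.5, 4.2) in frame 2.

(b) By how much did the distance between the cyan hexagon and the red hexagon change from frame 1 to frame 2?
-1.0

Distance in frame 1: 7.8. Distance in frame 2: 6.8.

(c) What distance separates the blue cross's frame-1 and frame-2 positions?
2.4

The blue cross moved from (10.2, 7.0) to (9.5, 9.3), a distance of √(0.7² + 2.3²) ≈ 2.4.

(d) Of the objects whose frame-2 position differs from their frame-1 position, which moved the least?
the red hexagon

(moved 1.1)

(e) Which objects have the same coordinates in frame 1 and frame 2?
the red cross, the cyan hexagon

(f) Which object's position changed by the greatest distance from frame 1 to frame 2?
the blue pentagon

(moved 4.4; next 2.8)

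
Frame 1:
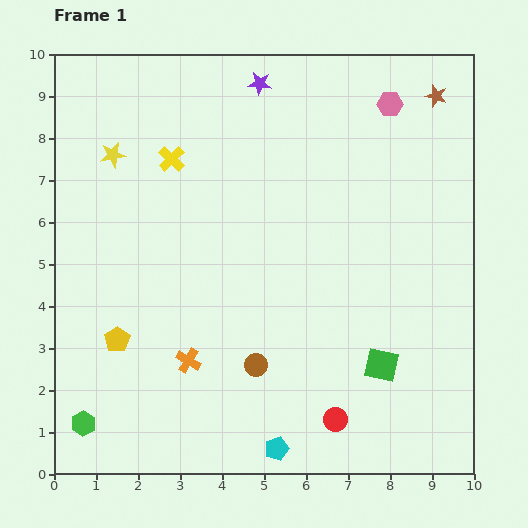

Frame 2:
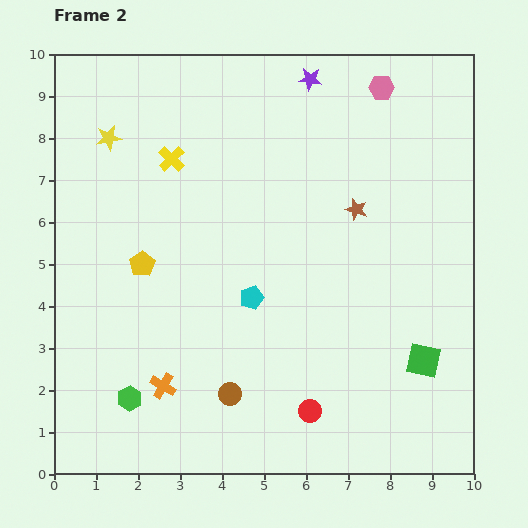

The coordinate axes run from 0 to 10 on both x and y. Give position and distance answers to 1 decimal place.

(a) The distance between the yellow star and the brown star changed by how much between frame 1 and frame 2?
-1.7

Distance in frame 1: 7.8. Distance in frame 2: 6.1.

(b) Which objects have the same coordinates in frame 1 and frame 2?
the yellow cross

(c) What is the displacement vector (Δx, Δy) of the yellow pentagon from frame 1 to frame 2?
(0.6, 1.8)

The yellow pentagon was at (1.5, 3.2) in frame 1 and (2.1, 5.0) in frame 2.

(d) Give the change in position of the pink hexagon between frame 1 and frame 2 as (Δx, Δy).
(-0.2, 0.4)

The pink hexagon was at (8.0, 8.8) in frame 1 and (7.8, 9.2) in frame 2.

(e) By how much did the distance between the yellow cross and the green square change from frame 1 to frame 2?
+0.7

Distance in frame 1: 7.0. Distance in frame 2: 7.7.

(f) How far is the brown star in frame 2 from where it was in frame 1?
3.3

The brown star moved from (9.1, 9.0) to (7.2, 6.3), a distance of √(1.9² + 2.7²) ≈ 3.3.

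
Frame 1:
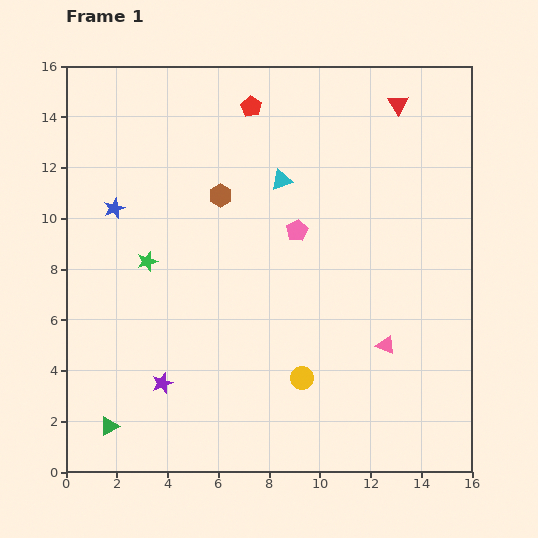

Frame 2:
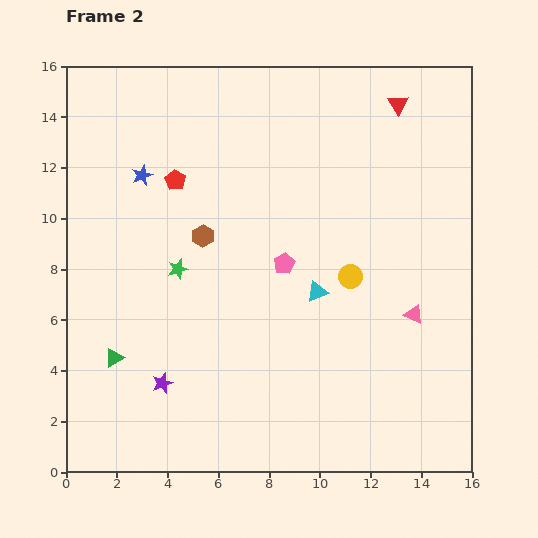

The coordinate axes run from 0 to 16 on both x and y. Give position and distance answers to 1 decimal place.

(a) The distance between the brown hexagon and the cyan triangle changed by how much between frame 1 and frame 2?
+2.5

Distance in frame 1: 2.5. Distance in frame 2: 5.0.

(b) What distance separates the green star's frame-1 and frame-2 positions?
1.2

The green star moved from (3.2, 8.3) to (4.4, 8.0), a distance of √(1.2² + 0.3²) ≈ 1.2.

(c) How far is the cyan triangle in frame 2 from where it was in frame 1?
4.6

The cyan triangle moved from (8.5, 11.5) to (9.9, 7.1), a distance of √(1.4² + 4.4²) ≈ 4.6.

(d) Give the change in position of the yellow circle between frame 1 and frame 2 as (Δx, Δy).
(1.9, 4.0)

The yellow circle was at (9.3, 3.7) in frame 1 and (11.2, 7.7) in frame 2.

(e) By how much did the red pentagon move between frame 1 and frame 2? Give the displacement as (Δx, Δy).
(-3.0, -2.9)

The red pentagon was at (7.3, 14.4) in frame 1 and (4.3, 11.5) in frame 2.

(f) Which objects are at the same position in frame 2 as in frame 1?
the purple star, the red triangle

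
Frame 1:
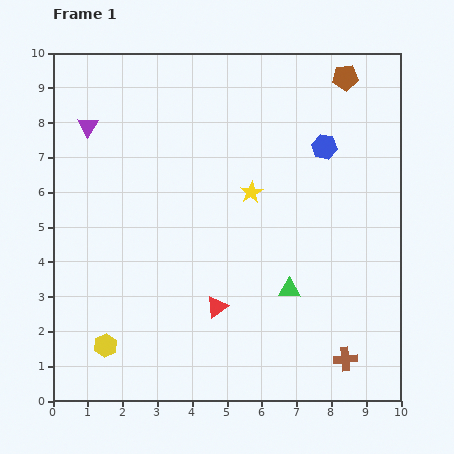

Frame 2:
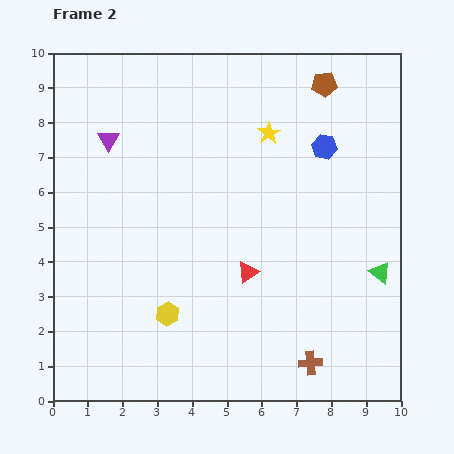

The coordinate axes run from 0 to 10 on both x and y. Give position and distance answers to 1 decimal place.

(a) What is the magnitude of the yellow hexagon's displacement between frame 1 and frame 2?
2.0

The yellow hexagon moved from (1.5, 1.6) to (3.3, 2.5), a distance of √(1.8² + 0.9²) ≈ 2.0.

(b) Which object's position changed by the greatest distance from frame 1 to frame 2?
the green triangle

(moved 2.6; next 2.0)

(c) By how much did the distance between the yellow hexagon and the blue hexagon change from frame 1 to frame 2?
-1.9

Distance in frame 1: 8.5. Distance in frame 2: 6.6.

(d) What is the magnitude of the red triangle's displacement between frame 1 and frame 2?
1.3

The red triangle moved from (4.7, 2.7) to (5.6, 3.7), a distance of √(0.9² + 1.0²) ≈ 1.3.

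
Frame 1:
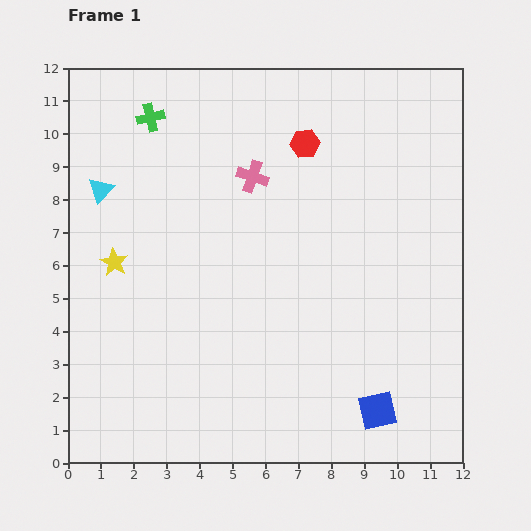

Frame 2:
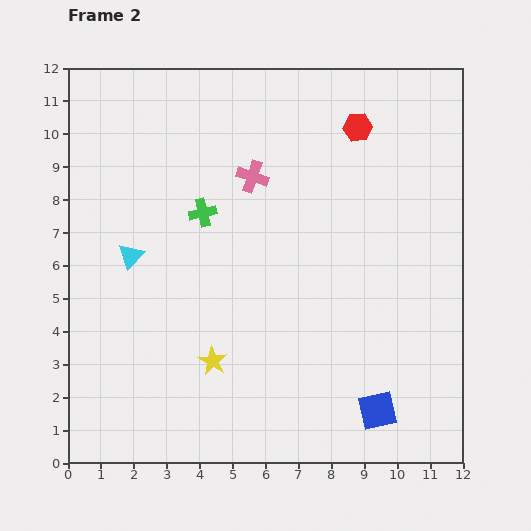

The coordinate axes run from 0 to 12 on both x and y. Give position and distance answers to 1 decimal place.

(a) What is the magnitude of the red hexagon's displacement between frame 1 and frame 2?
1.7

The red hexagon moved from (7.2, 9.7) to (8.8, 10.2), a distance of √(1.6² + 0.5²) ≈ 1.7.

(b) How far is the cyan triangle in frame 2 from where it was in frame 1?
2.2

The cyan triangle moved from (1.0, 8.3) to (1.9, 6.3), a distance of √(0.9² + 2.0²) ≈ 2.2.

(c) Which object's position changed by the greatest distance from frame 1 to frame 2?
the yellow star

(moved 4.2; next 3.3)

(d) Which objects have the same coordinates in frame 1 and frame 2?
the pink cross, the blue square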